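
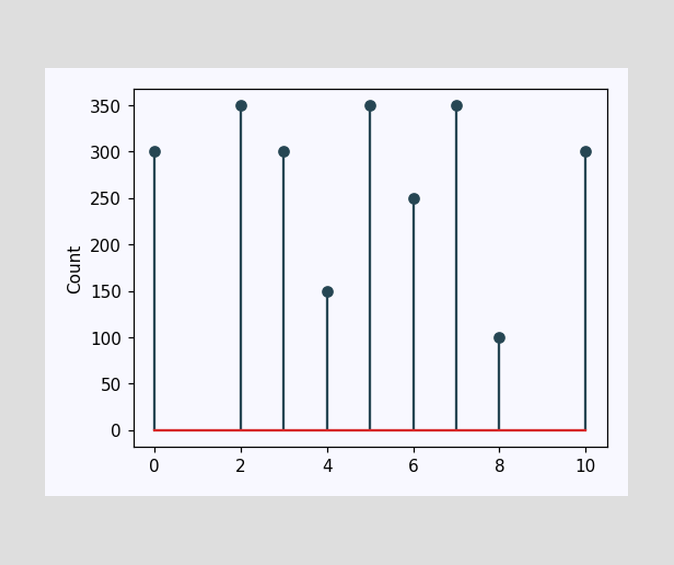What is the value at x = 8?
The stem at x=8 reaches 100.

100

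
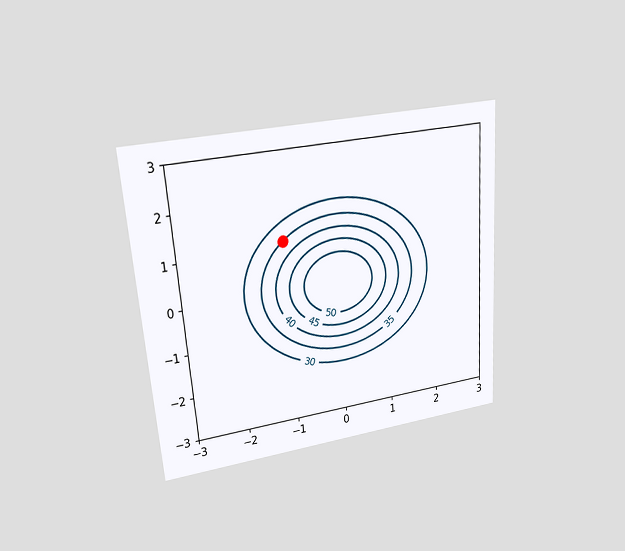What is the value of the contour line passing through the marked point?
The chart is tilted about 4° counter-clockwise and viewed at a slight angle. The marked point sits on the contour labelled 35.

35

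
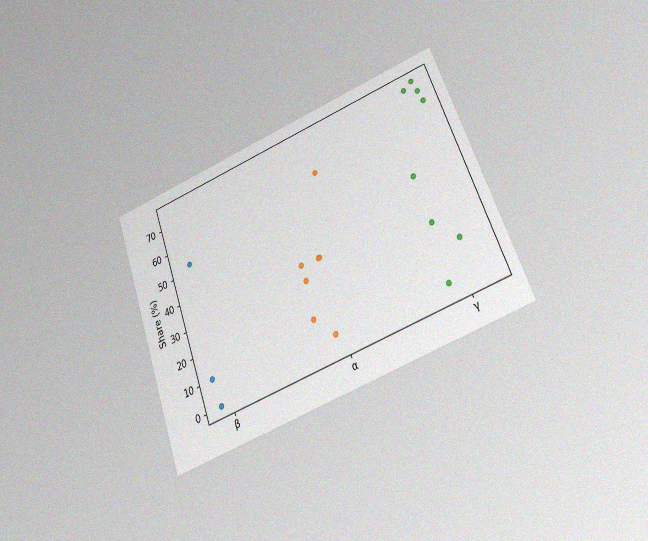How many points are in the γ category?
The chart is tilted about 20° counter-clockwise and viewed at a slight angle, with some photo noise. Counting the markers in the γ column gives 8.

8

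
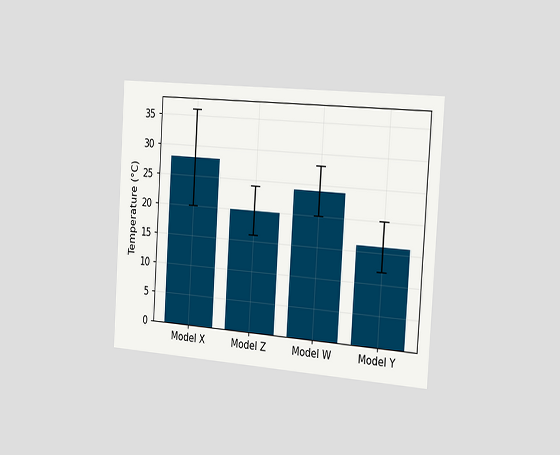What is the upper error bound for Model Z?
The chart is tilted about 4° clockwise and viewed slightly from the right. The Model Z bar's upper whisker reaches 24°C.

24°C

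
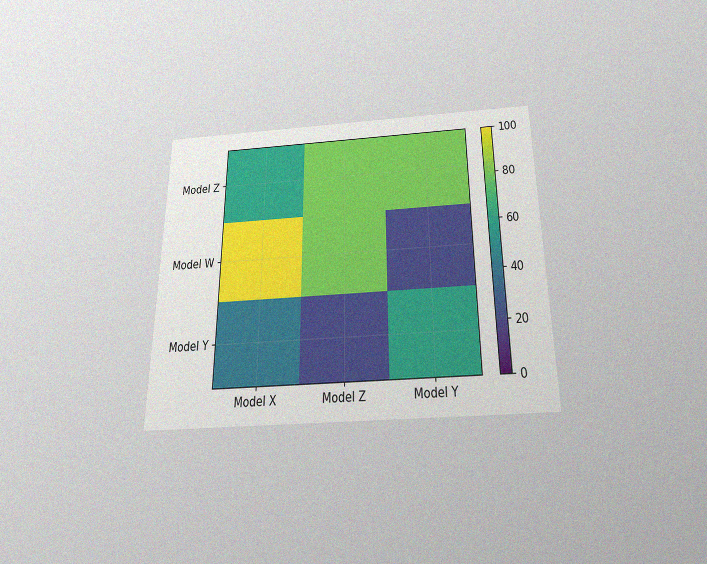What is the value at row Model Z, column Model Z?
80

The chart is viewed slightly from below, with some photo noise. Matching cell (Model Z, Model Z) against the colorbar gives 80.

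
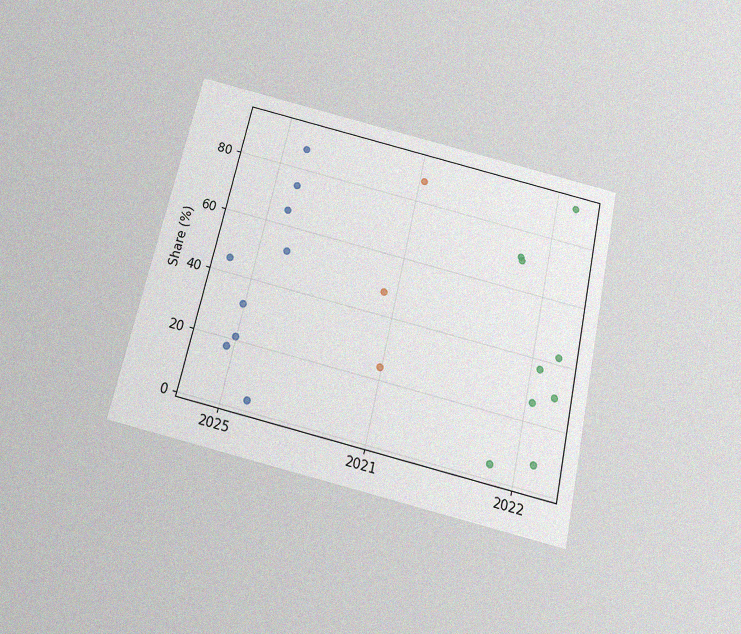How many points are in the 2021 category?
The chart is tilted about 13° clockwise and viewed slightly from below, with some photo noise. Counting the markers in the 2021 column gives 3.

3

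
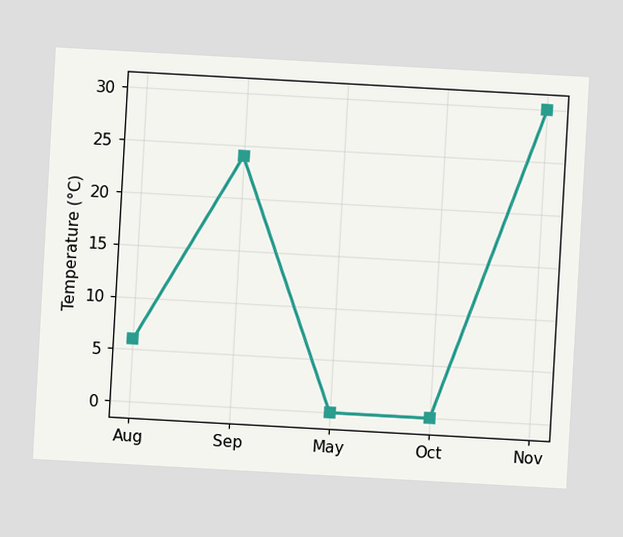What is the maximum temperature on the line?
30°C

The chart is tilted about 3° clockwise. The highest point is at Nov, and reading across to the y-axis gives 30°C.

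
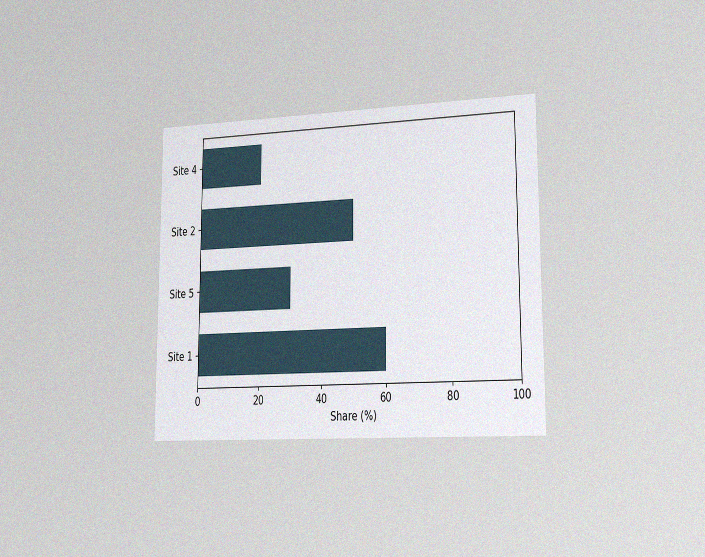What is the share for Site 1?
60%

The chart is viewed slightly from the right, with some photo noise. Reading along the chart's x-axis, the Site 1 bar reaches 60%.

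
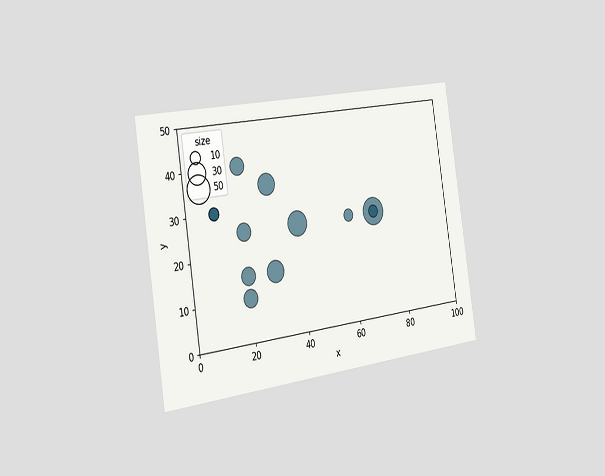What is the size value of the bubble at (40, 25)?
The chart is tilted about 9° counter-clockwise and viewed slightly from the left. Matching the bubble at (40, 25) against the size legend gives 40.

40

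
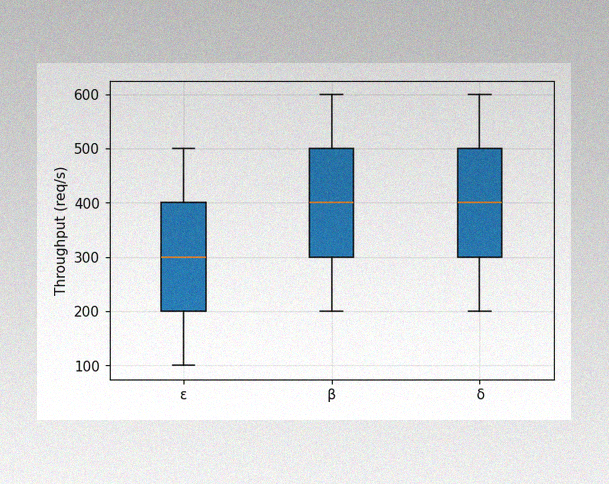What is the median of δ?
400req/s

The image has some photo noise and uneven lighting. The median line in the δ box sits at 400req/s.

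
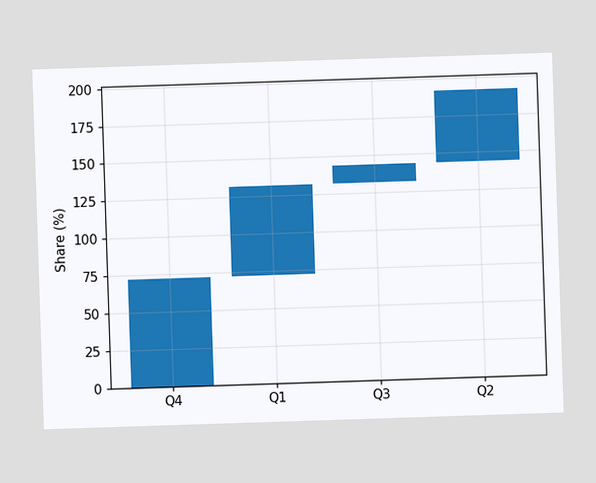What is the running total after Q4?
72%

After Q4 the running total reaches 72%.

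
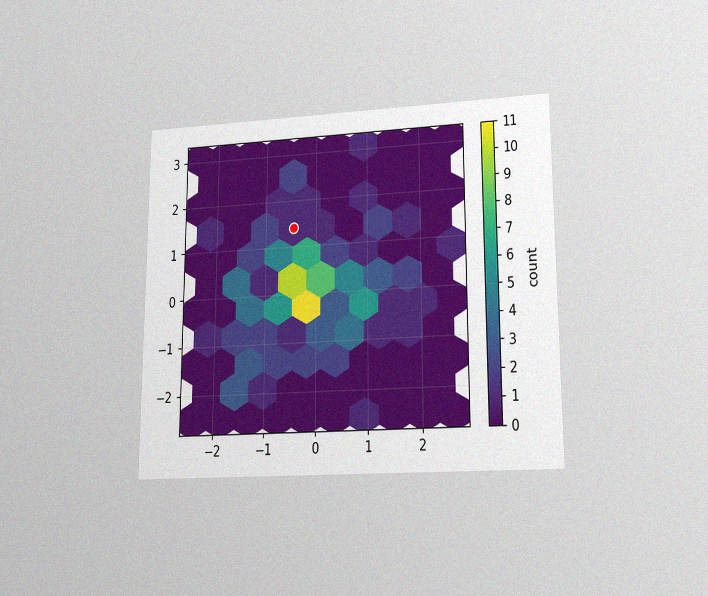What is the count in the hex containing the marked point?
1

The chart is viewed at a slight angle, with some photo noise. The marked hex reads 1 on the colorbar.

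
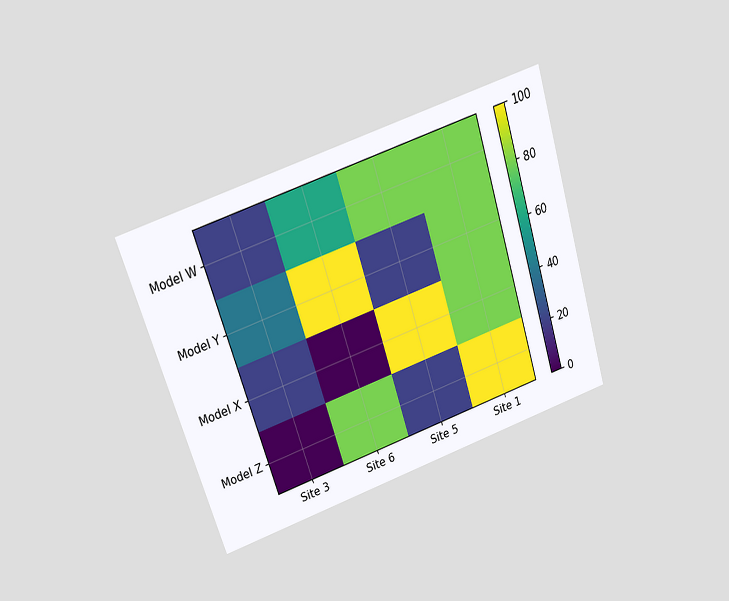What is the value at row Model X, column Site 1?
The chart is tilted about 18° counter-clockwise and viewed at a slight angle. Matching cell (Model X, Site 1) against the colorbar gives 80.

80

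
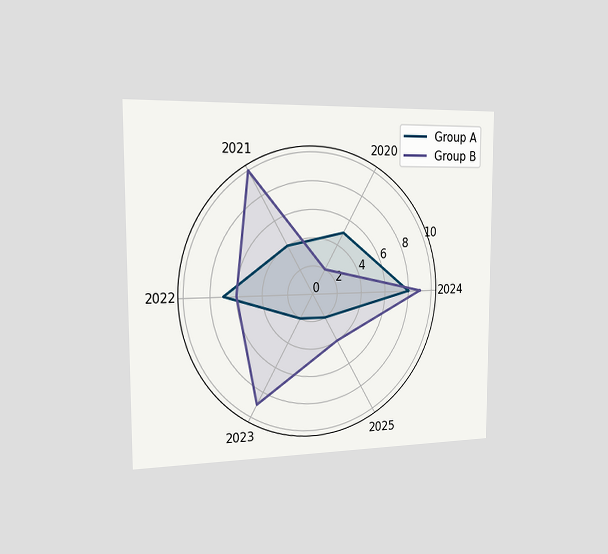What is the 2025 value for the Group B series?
The chart is viewed slightly from the left. On the 2025 axis, Group B reaches 4.

4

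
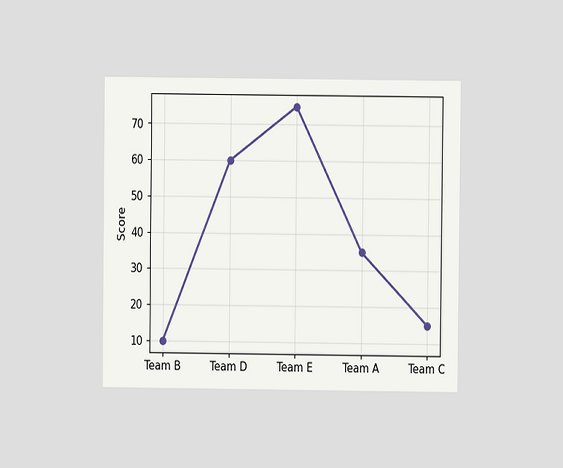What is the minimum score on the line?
The chart is viewed at a slight angle. The lowest point is at Team B, and reading across to the y-axis gives 10.

10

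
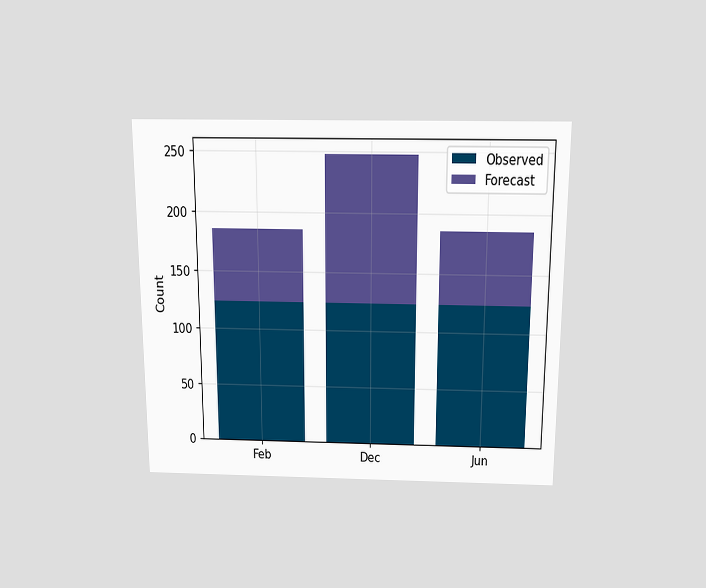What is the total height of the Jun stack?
186

The chart is viewed slightly from above. The Jun stack's top reaches 186 on the y-axis.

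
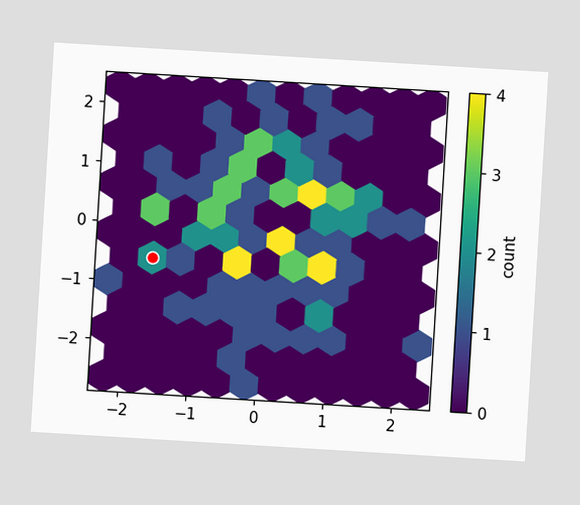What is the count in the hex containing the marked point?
The chart is tilted about 3° clockwise. The marked hex reads 2 on the colorbar.

2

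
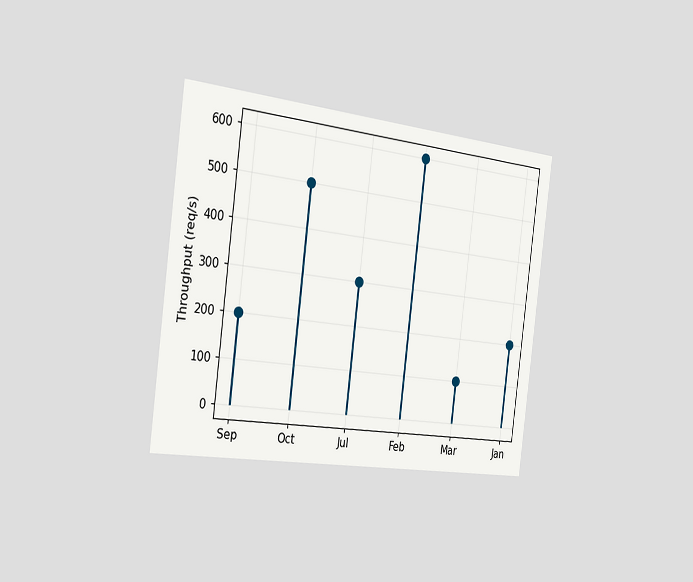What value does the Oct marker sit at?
500req/s

The chart is tilted about 7° clockwise and viewed slightly from the left. The Oct marker sits at 500req/s.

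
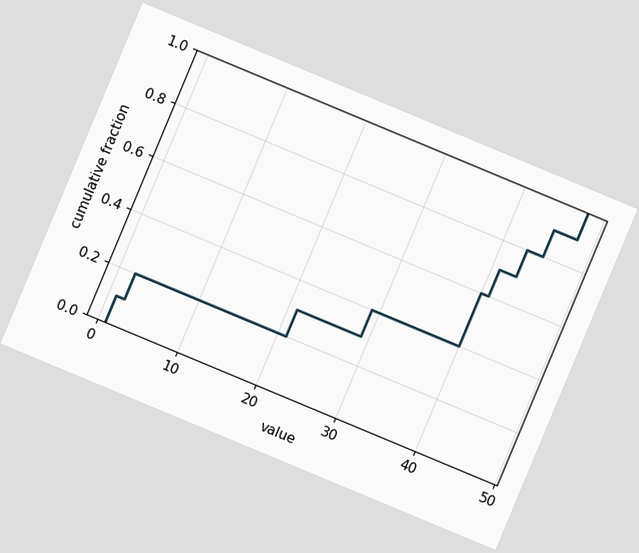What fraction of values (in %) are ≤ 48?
100%

The chart is tilted about 23° clockwise. At x=48 the ECDF step is at 100%.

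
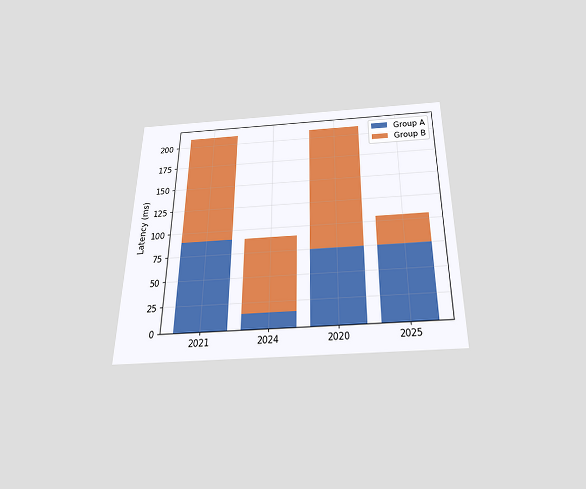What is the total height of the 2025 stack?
The chart is viewed slightly from below. The 2025 stack's top reaches 105ms on the y-axis.

105ms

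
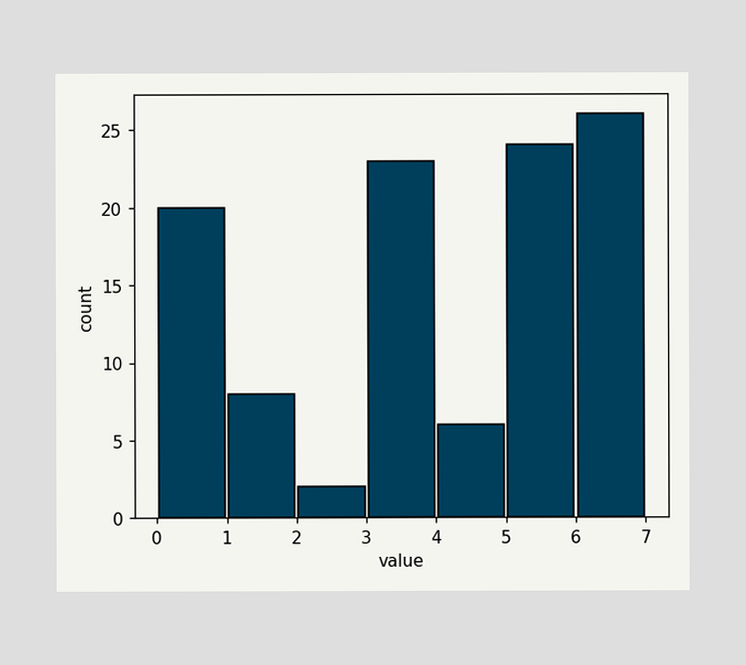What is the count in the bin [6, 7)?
The [6, 7) bin has height 26.

26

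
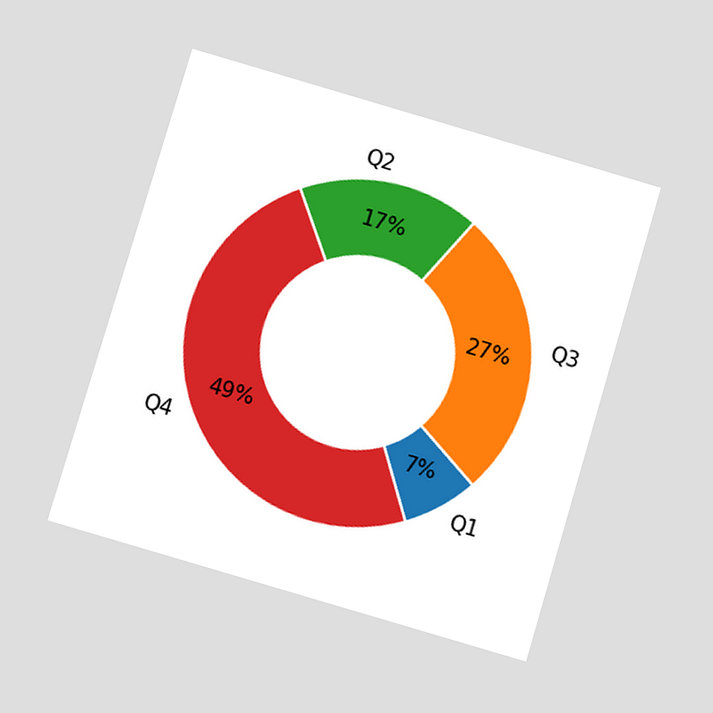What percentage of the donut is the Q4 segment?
49%

The chart is tilted about 16° clockwise and viewed at a slight angle. The Q4 segment takes up 49% of the ring.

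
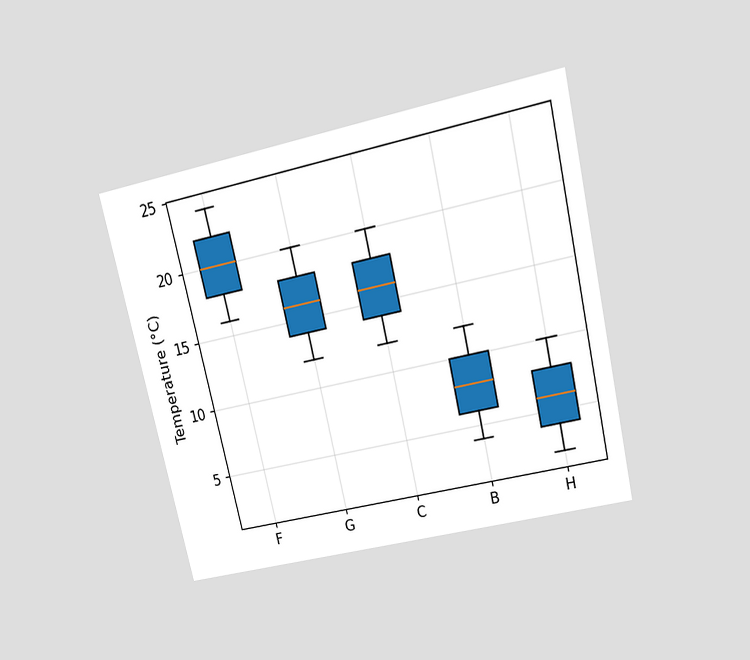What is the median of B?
The chart is tilted about 13° counter-clockwise and viewed slightly from above. The median line in the B box sits at 8°C.

8°C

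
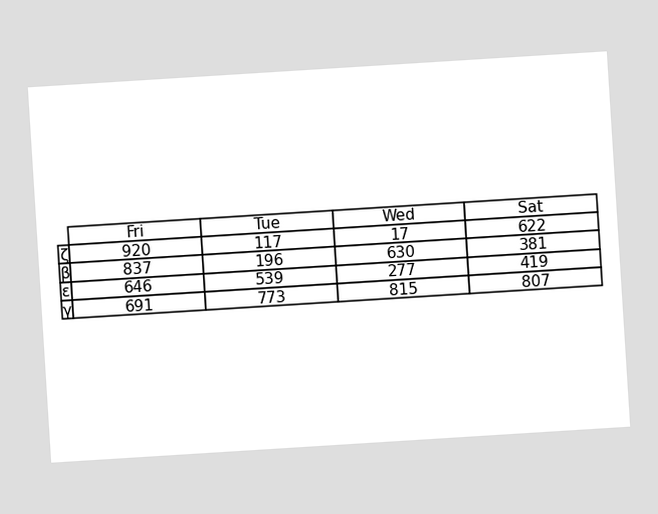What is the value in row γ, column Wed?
The chart is tilted about 4° counter-clockwise. The (γ, Wed) cell reads 815.

815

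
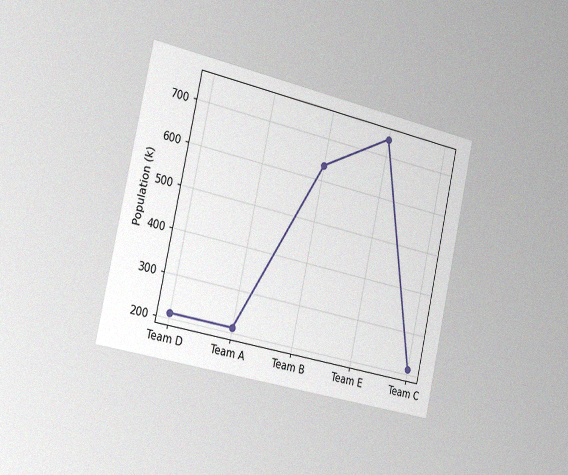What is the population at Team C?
The chart is tilted about 12° clockwise and viewed slightly from the left, with some photo noise. At Team C, the line is at 212k.

212k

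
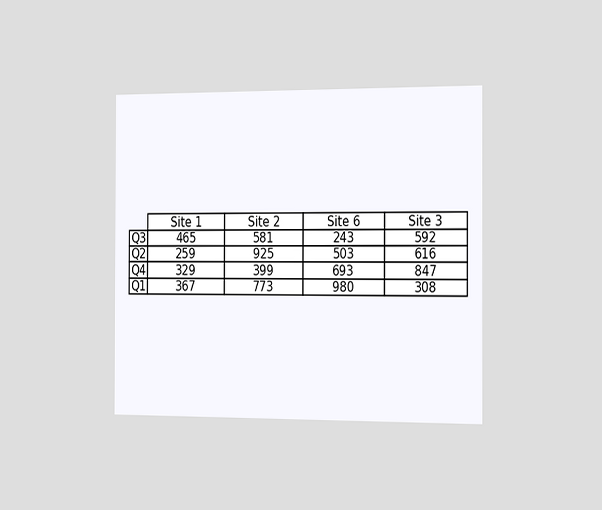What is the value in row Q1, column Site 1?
The chart is viewed slightly from the right. The (Q1, Site 1) cell reads 367.

367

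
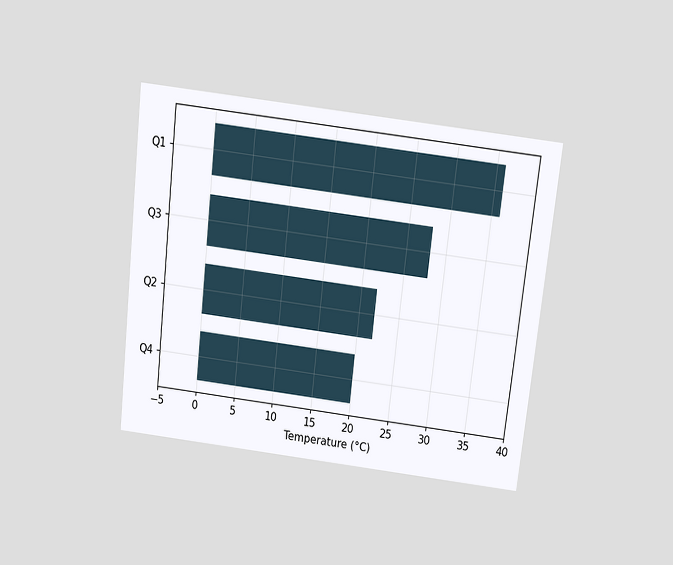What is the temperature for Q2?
22°C

The chart is tilted about 6° clockwise and viewed slightly from above. Reading along the chart's x-axis, the Q2 bar reaches 22°C.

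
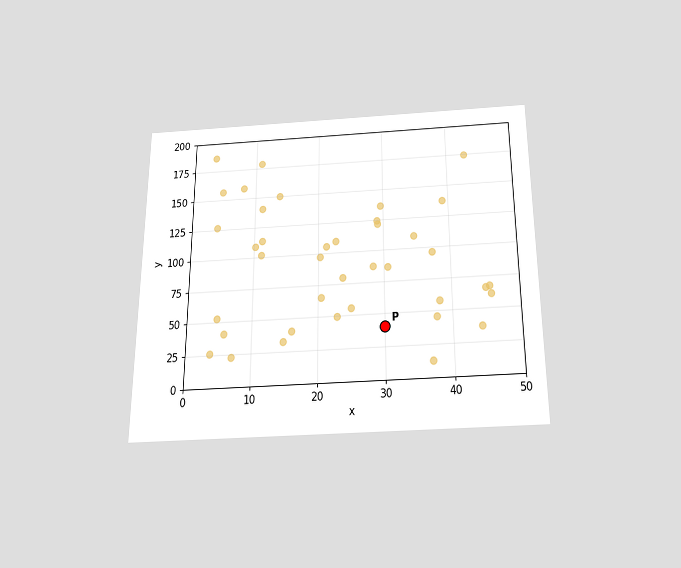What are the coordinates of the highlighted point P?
The chart is viewed slightly from below. Following the gridlines from P to each axis, P sits at (30, 40).

(30, 40)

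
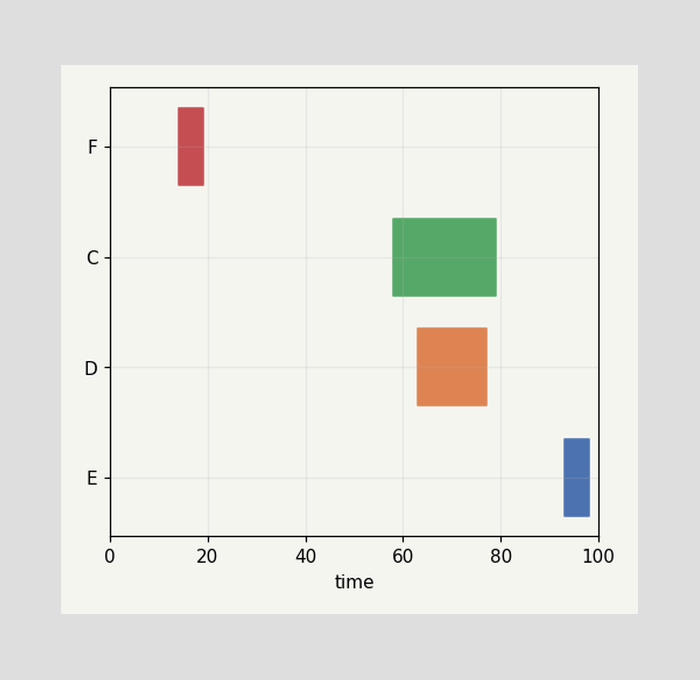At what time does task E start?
The E bar begins at t=93.

93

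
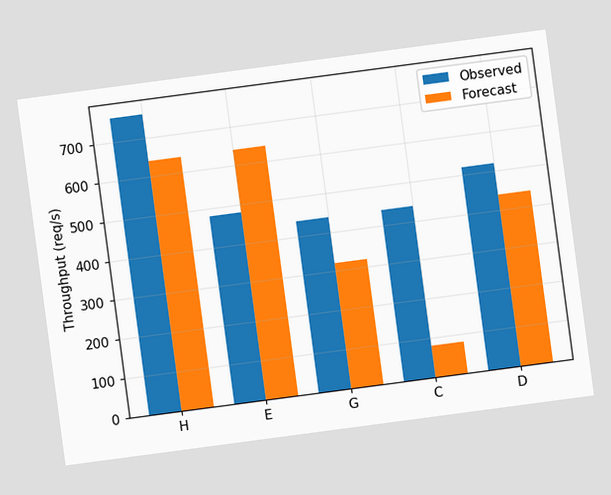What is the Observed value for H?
760req/s

The chart is tilted about 8° counter-clockwise. The Observed bar at H reaches 760req/s on the y-axis.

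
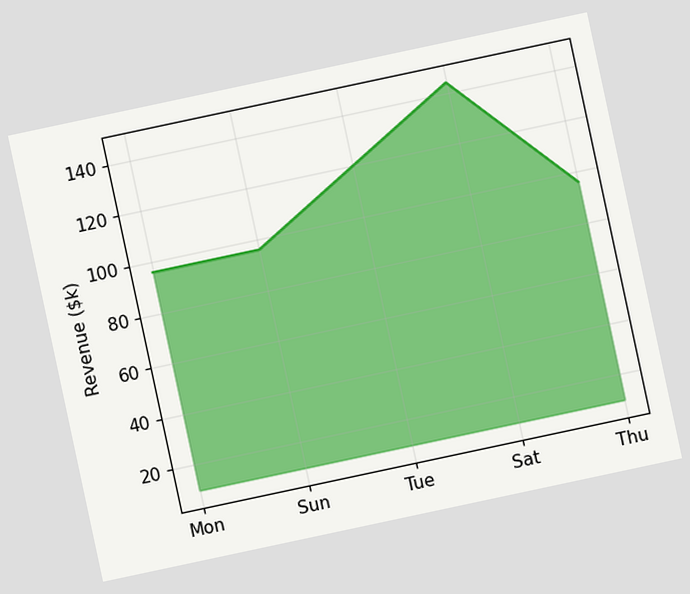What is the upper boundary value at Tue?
The chart is tilted about 12° counter-clockwise. At Tue the upper boundary is at $120k.

$120k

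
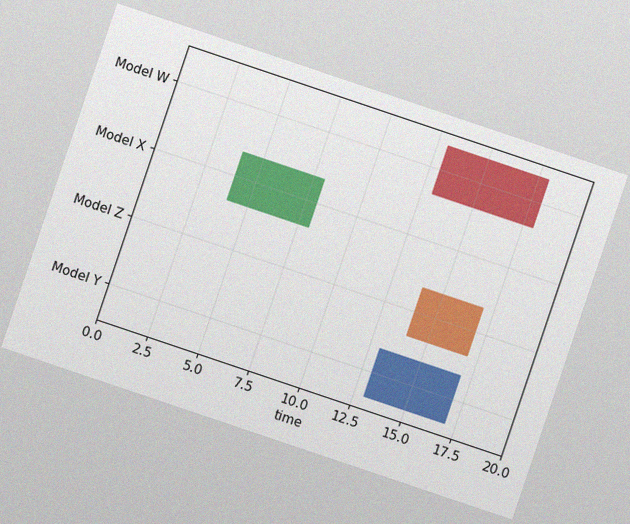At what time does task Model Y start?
13

The chart is tilted about 19° clockwise, with some photo noise. The Model Y bar begins at t=13.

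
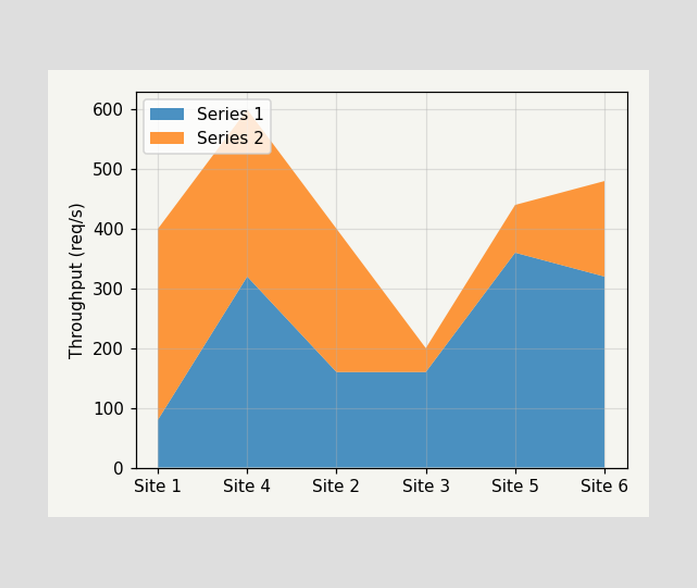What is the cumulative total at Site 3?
The stacked total at Site 3 reaches 200req/s.

200req/s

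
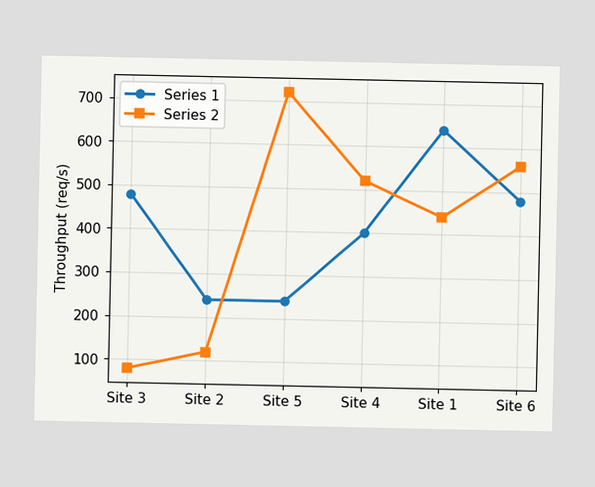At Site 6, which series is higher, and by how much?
At Site 6, Series 2 sits above the other line by 80req/s.

Series 2, by 80req/s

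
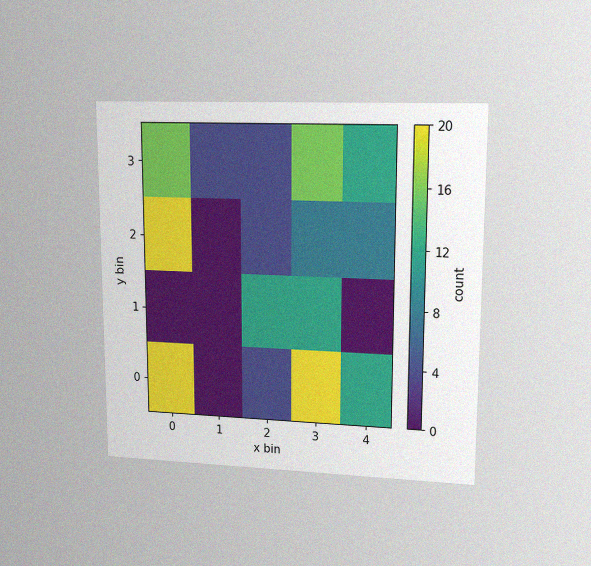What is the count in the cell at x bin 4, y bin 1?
0

The chart is viewed at a slight angle, with some photo noise. Matching the cell (4, 1) against the colorbar gives 0.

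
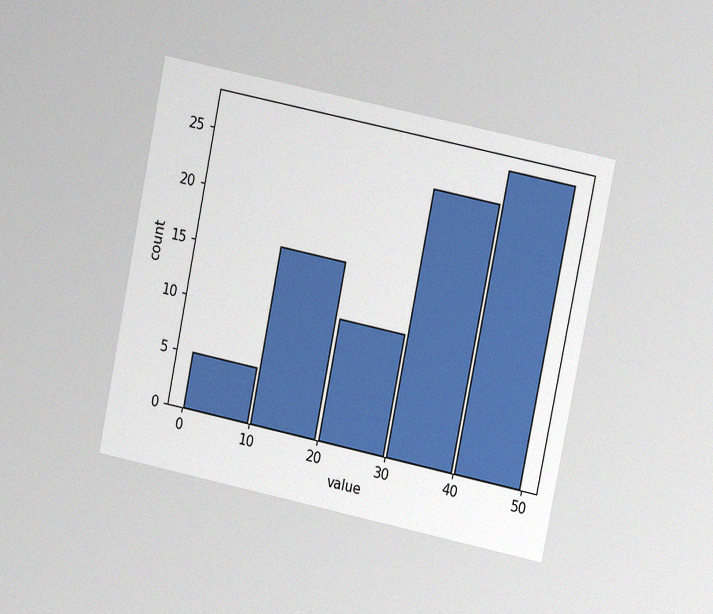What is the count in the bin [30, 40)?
The chart is tilted about 12° clockwise and viewed at a slight angle, with some photo noise. The [30, 40) bin has height 24.

24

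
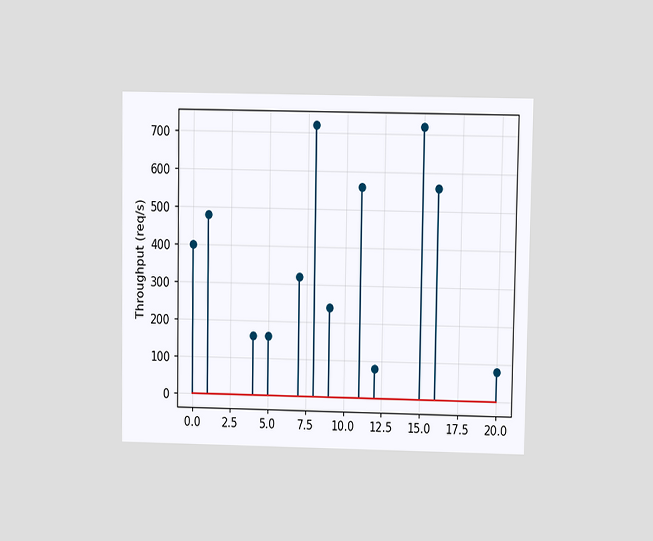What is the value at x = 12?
80req/s

The chart is viewed at a slight angle. The stem at x=12 reaches 80req/s.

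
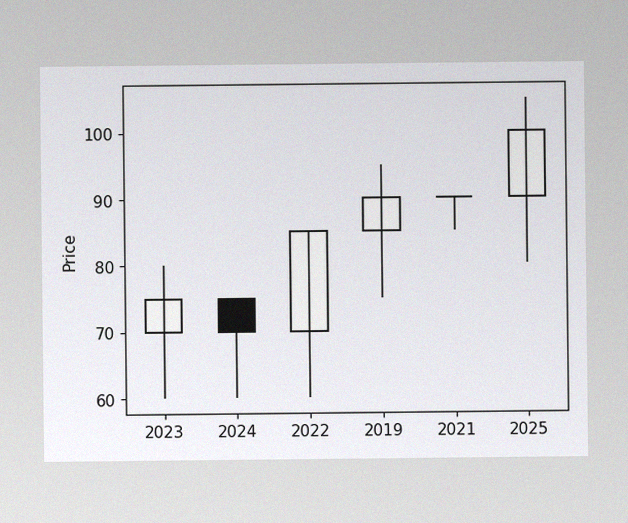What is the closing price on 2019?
90

The image has some photo noise and uneven lighting. The 2019 candle closes at 90.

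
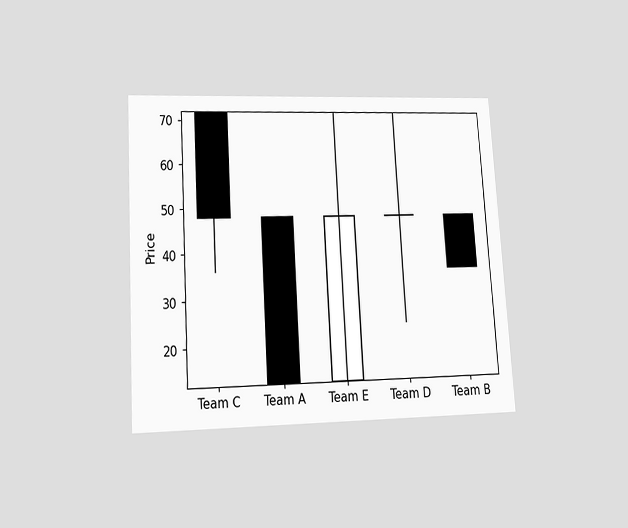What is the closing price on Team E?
The chart is tilted about 3° counter-clockwise and viewed at a slight angle. The Team E candle closes at 48.

48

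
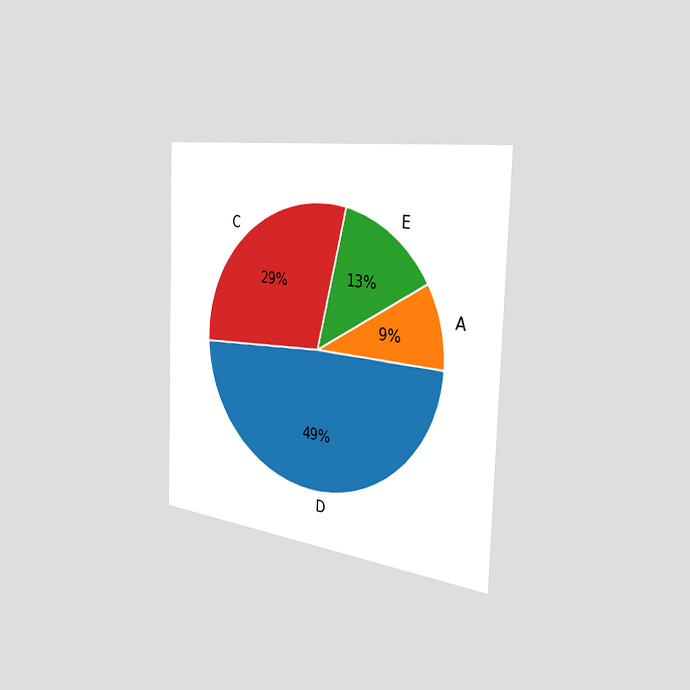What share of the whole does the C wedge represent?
29%

The chart is tilted about 2° clockwise and viewed slightly from the right. The C slice takes up 29% of the pie.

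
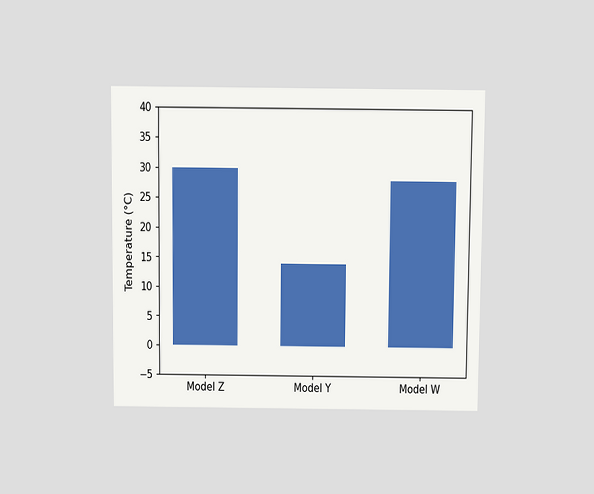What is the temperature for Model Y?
The chart is viewed slightly from above. Reading along the chart's y-axis, the Model Y bar reaches 14°C.

14°C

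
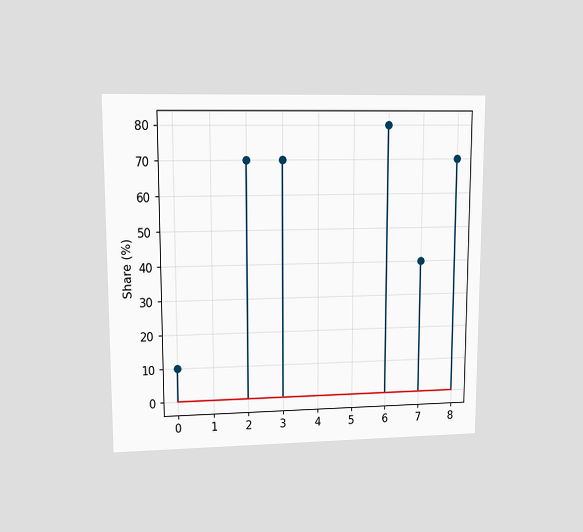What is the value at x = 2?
70%

The chart is viewed at a slight angle. The stem at x=2 reaches 70%.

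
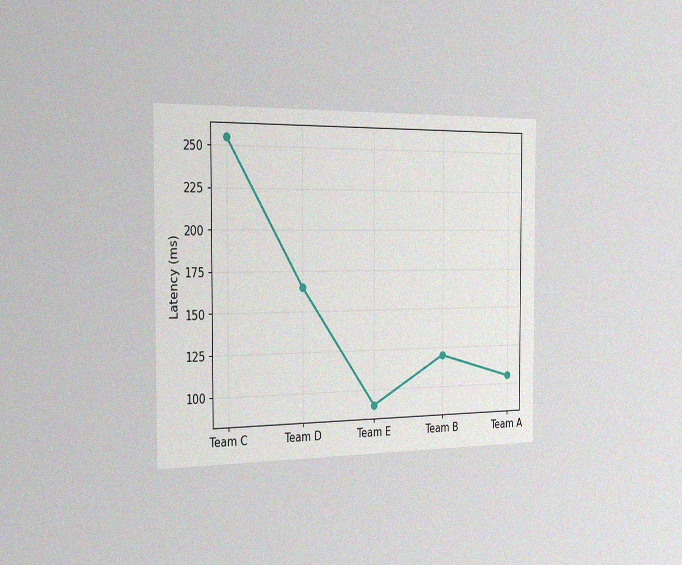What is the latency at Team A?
The chart is viewed slightly from the left, with some photo noise. At Team A, the line is at 105ms.

105ms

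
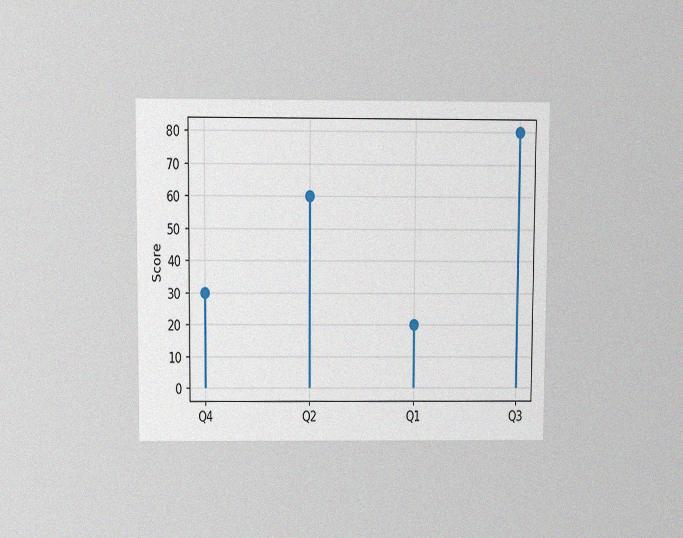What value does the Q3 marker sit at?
80

The chart is viewed slightly from above, with some photo noise. The Q3 marker sits at 80.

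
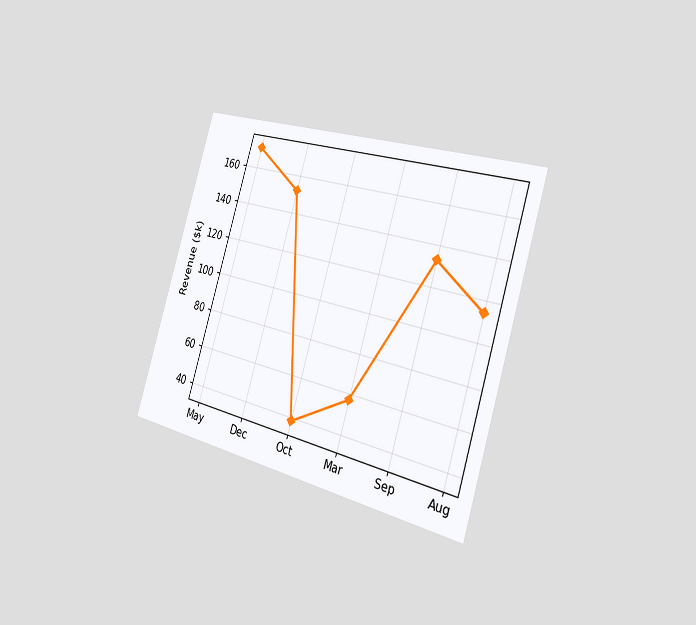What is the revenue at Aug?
$114k

The chart is tilted about 17° clockwise and viewed slightly from the right. At Aug, the line is at $114k.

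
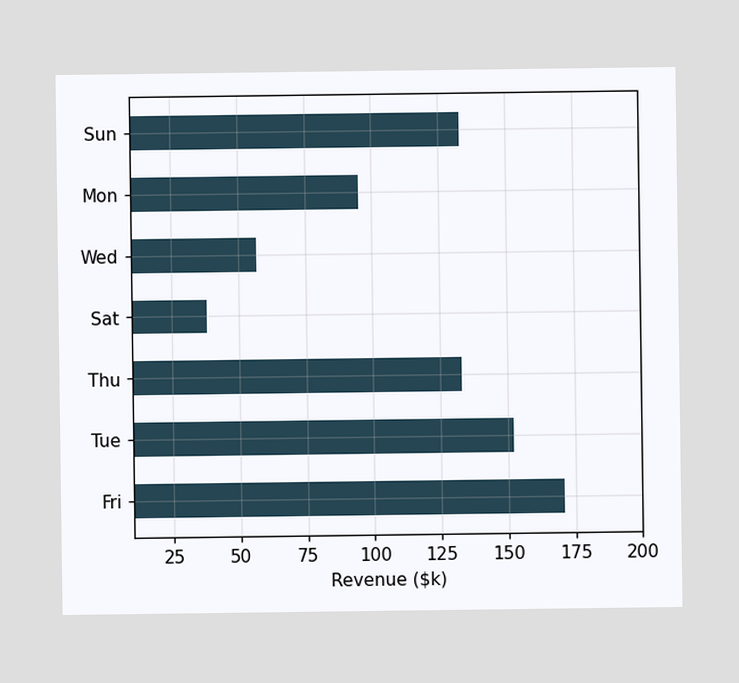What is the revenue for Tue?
$152k

Reading along the chart's x-axis, the Tue bar reaches $152k.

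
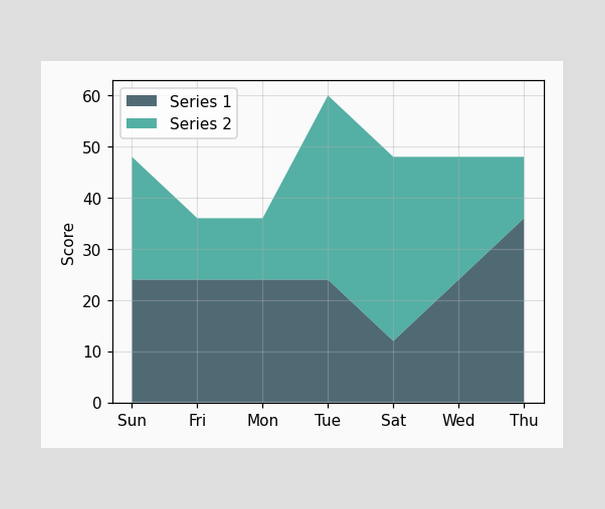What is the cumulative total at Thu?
The stacked total at Thu reaches 48.

48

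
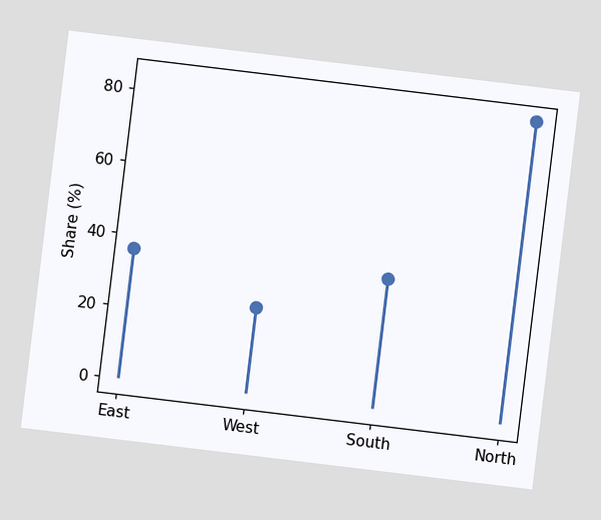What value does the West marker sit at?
The chart is tilted about 7° clockwise. The West marker sits at 24%.

24%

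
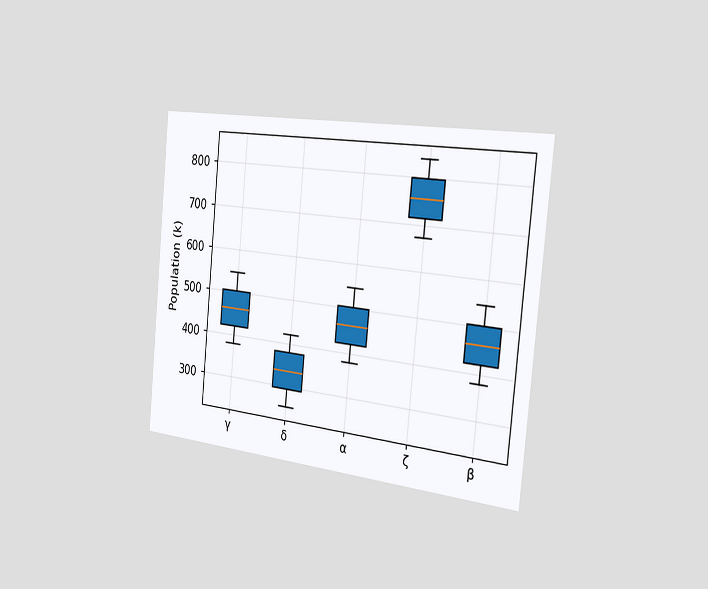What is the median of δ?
The chart is tilted about 6° clockwise and viewed slightly from the right. The median line in the δ box sits at 336k.

336k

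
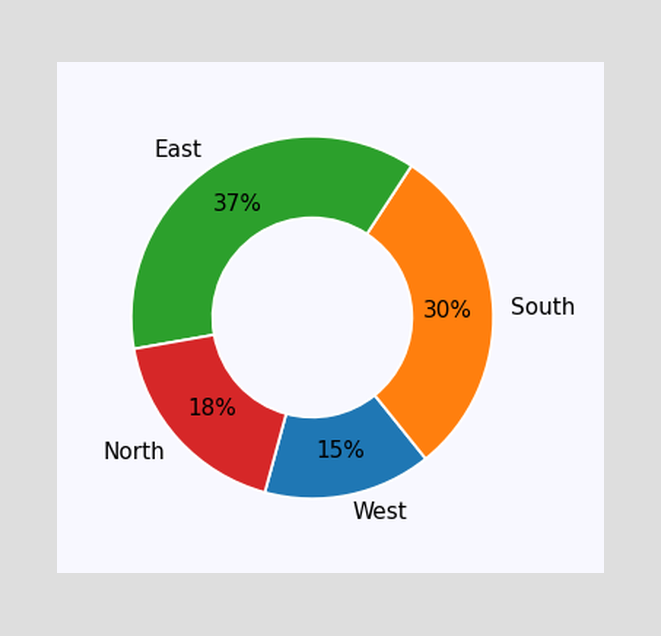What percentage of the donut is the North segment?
18%

The North segment takes up 18% of the ring.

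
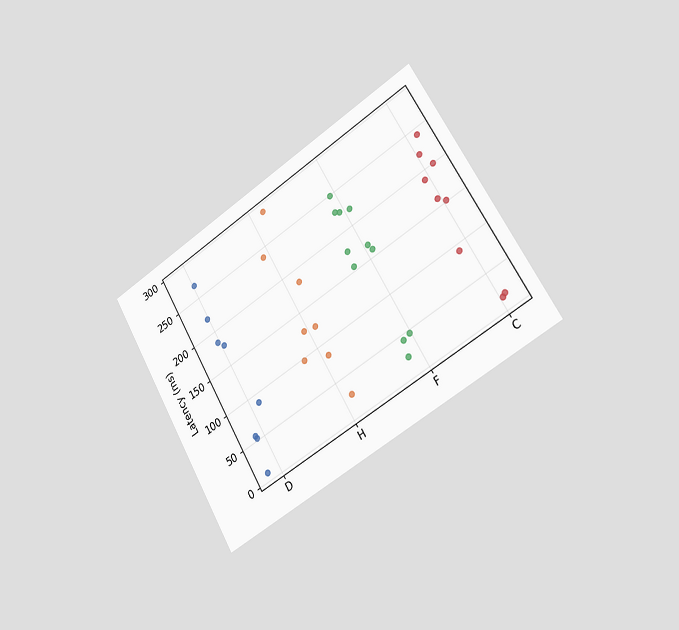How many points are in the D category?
8

The chart is tilted about 30° counter-clockwise and viewed slightly from the right. Counting the markers in the D column gives 8.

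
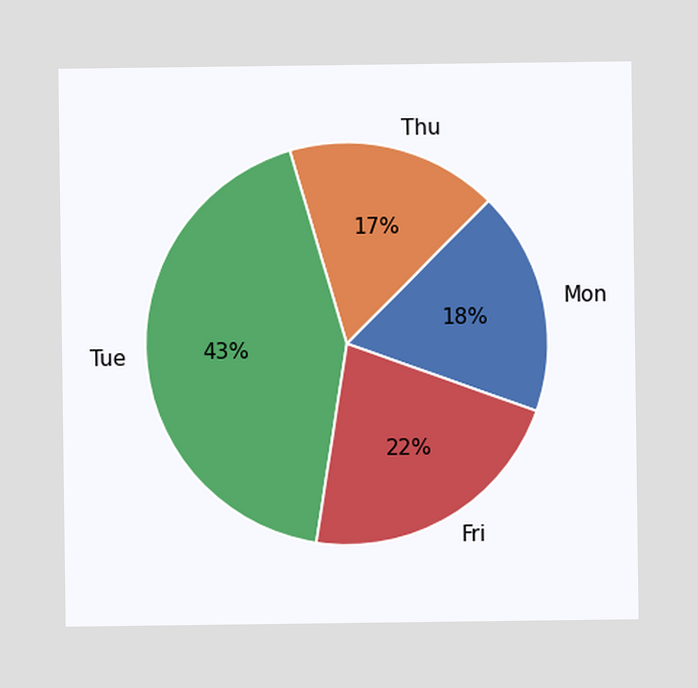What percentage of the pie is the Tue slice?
The Tue slice takes up 43% of the pie.

43%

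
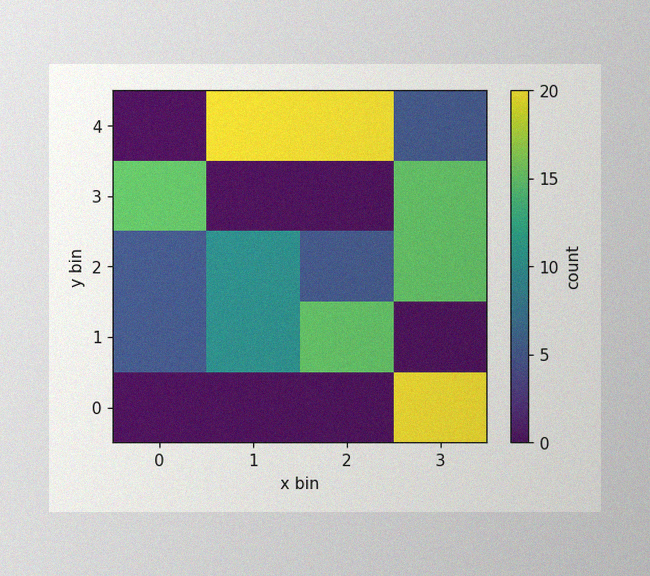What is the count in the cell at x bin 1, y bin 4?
The image has some photo noise and uneven lighting. Matching the cell (1, 4) against the colorbar gives 20.

20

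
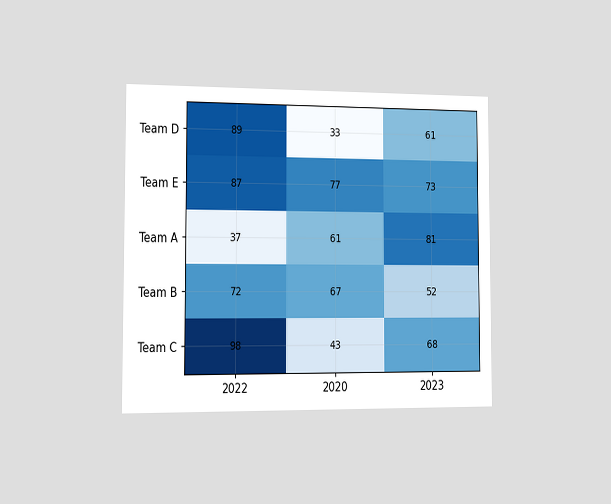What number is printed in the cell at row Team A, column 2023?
The chart is viewed slightly from the left. The (Team A, 2023) cell reads 81.

81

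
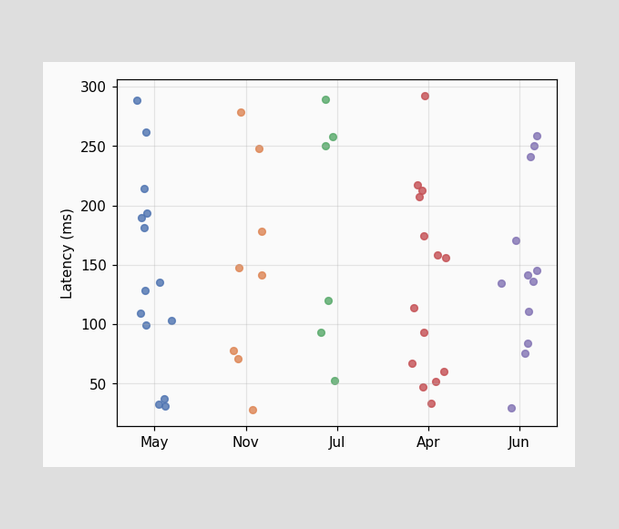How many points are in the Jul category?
Counting the markers in the Jul column gives 6.

6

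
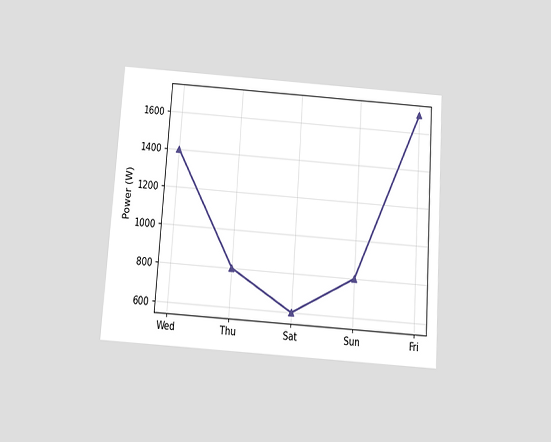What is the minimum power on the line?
The chart is tilted about 4° clockwise and viewed slightly from below. The lowest point is at Sat, and reading across to the y-axis gives 600W.

600W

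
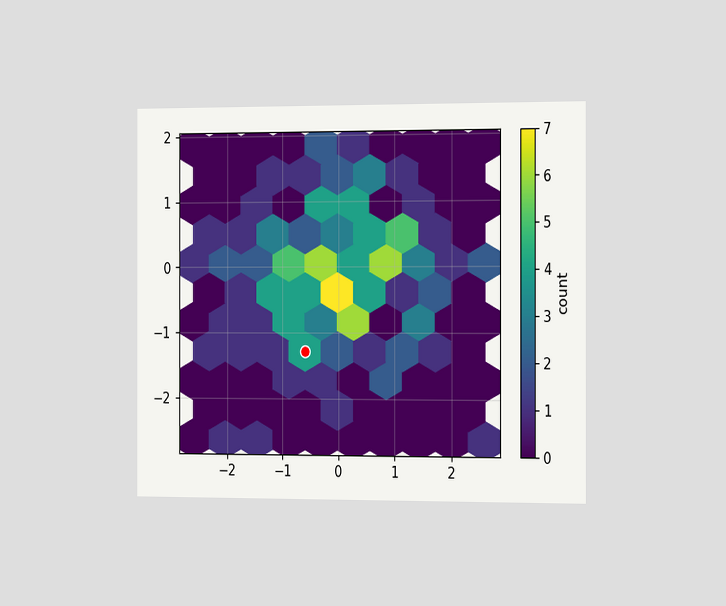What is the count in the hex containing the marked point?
The chart is viewed slightly from the right. The marked hex reads 4 on the colorbar.

4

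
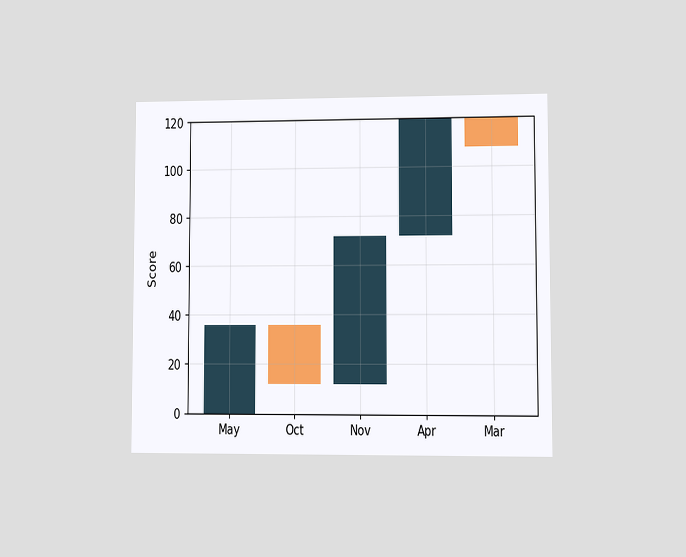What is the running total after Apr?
The chart is viewed at a slight angle. After Apr the running total reaches 120.

120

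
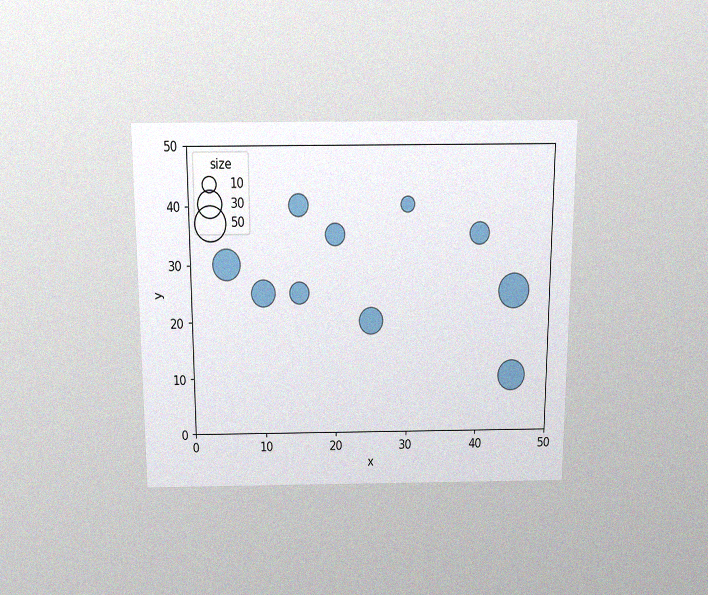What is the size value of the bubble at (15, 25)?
20

The chart is viewed slightly from above, with some photo noise. Matching the bubble at (15, 25) against the size legend gives 20.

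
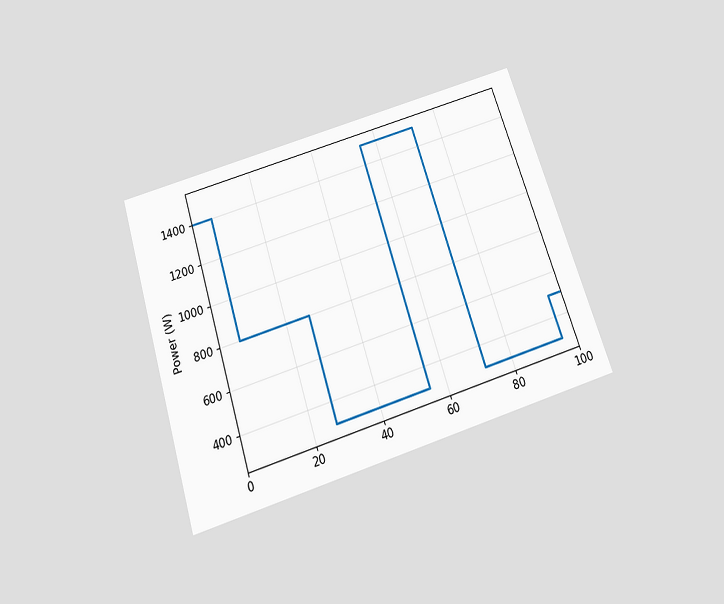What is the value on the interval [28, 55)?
300W

The chart is tilted about 18° counter-clockwise and viewed slightly from below. On [28, 55) the step sits at 300W.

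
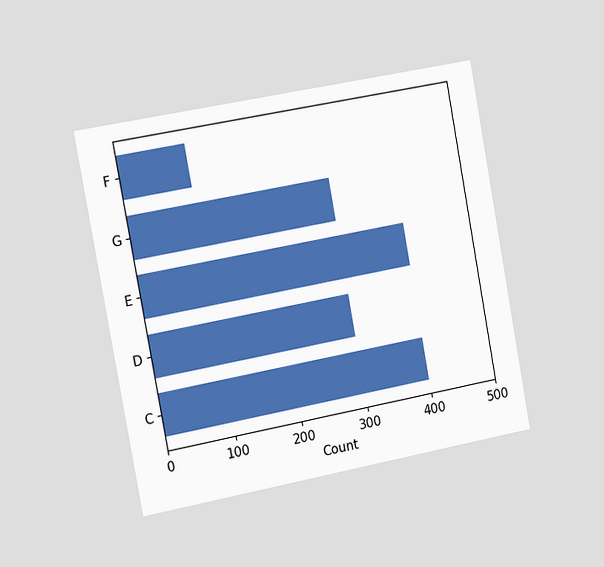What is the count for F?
100

The chart is tilted about 10° counter-clockwise and viewed slightly from the left. Reading along the chart's x-axis, the F bar reaches 100.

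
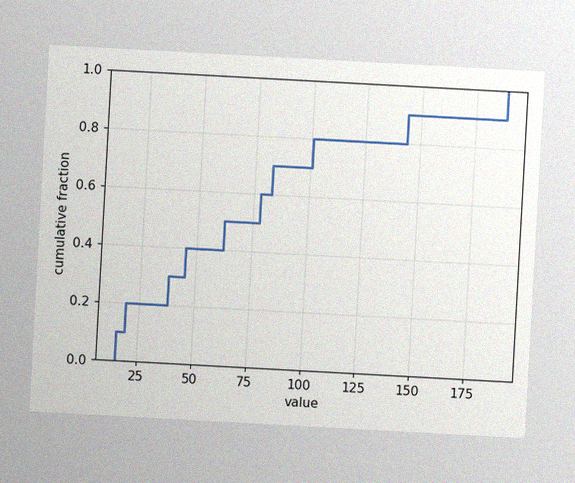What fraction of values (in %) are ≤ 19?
20%

The chart is tilted about 3° clockwise, with some photo noise. At x=19 the ECDF step is at 20%.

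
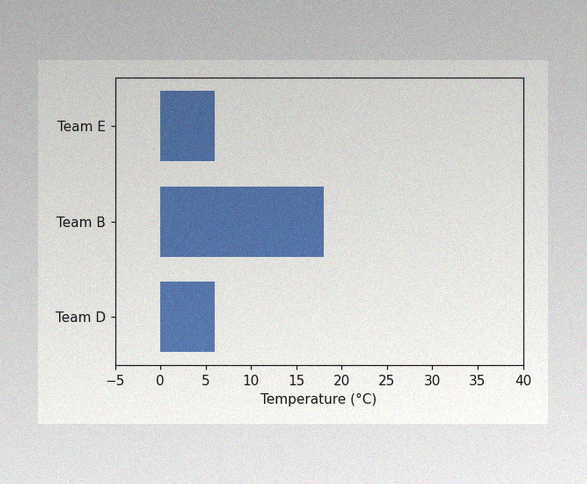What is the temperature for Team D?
The image has some photo noise and uneven lighting. Reading along the chart's x-axis, the Team D bar reaches 6°C.

6°C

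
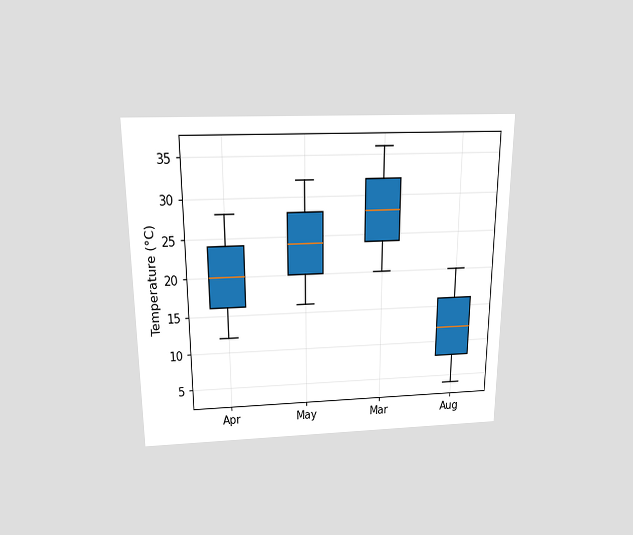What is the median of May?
The chart is viewed slightly from above. The median line in the May box sits at 24°C.

24°C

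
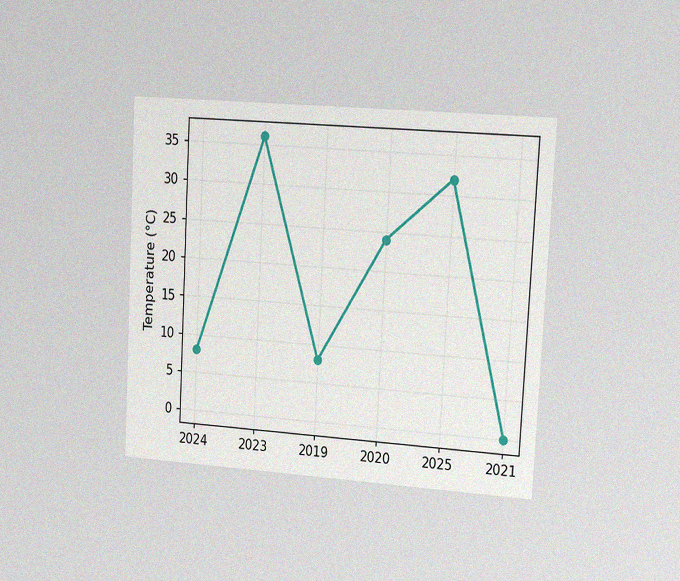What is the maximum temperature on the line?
The chart is tilted about 3° clockwise and viewed slightly from the right, with some photo noise. The highest point is at 2023, and reading across to the y-axis gives 36°C.

36°C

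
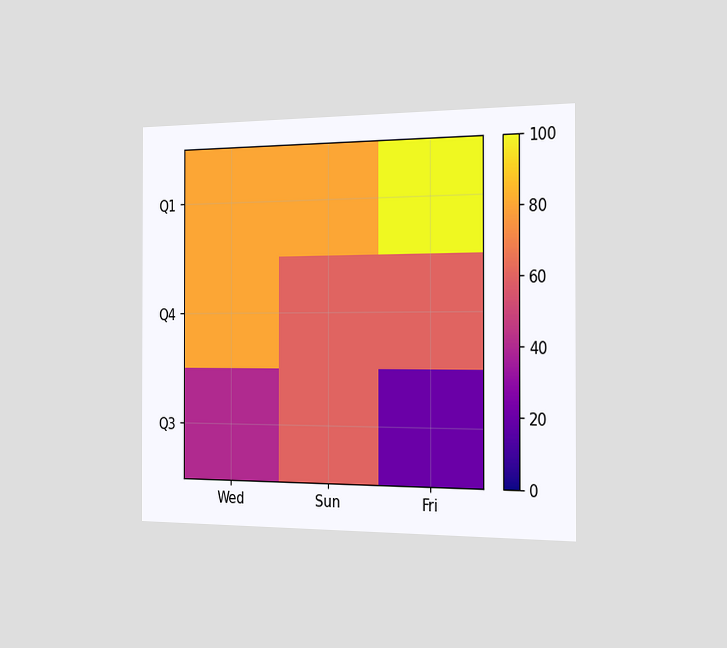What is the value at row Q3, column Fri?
The chart is viewed slightly from the right. Matching cell (Q3, Fri) against the colorbar gives 20.

20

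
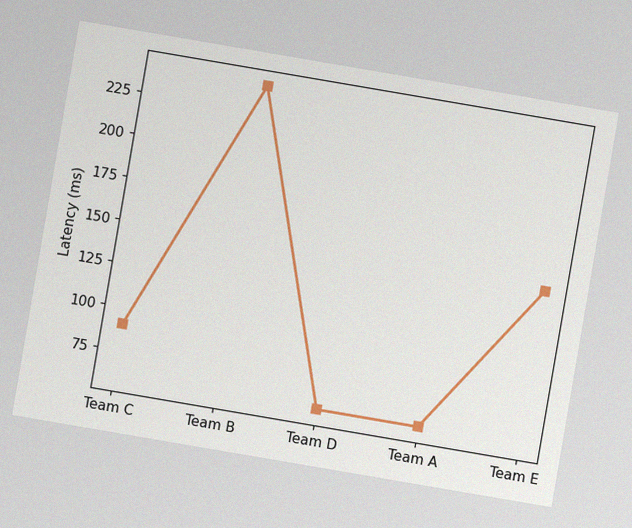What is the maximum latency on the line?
The chart is tilted about 10° clockwise, with some photo noise. The highest point is at Team B, and reading across to the y-axis gives 240ms.

240ms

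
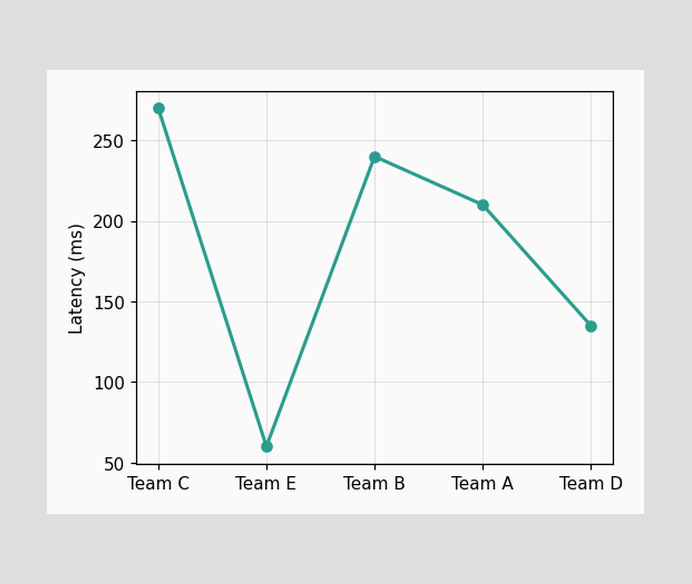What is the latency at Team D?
135ms

At Team D, the line is at 135ms.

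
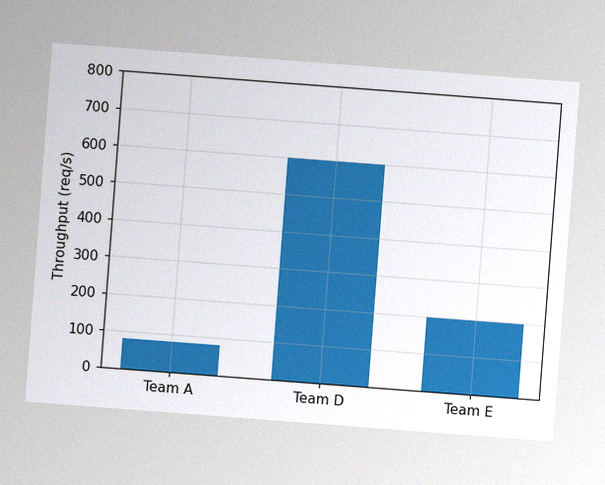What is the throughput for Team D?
600req/s

The chart is tilted about 4° clockwise, with some photo noise. Reading along the chart's y-axis, the Team D bar reaches 600req/s.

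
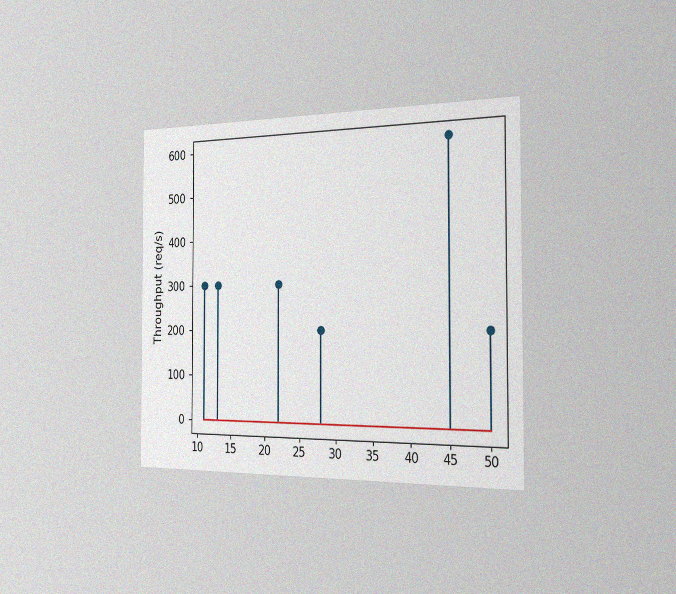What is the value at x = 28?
The chart is viewed slightly from the right, with some photo noise. The stem at x=28 reaches 200req/s.

200req/s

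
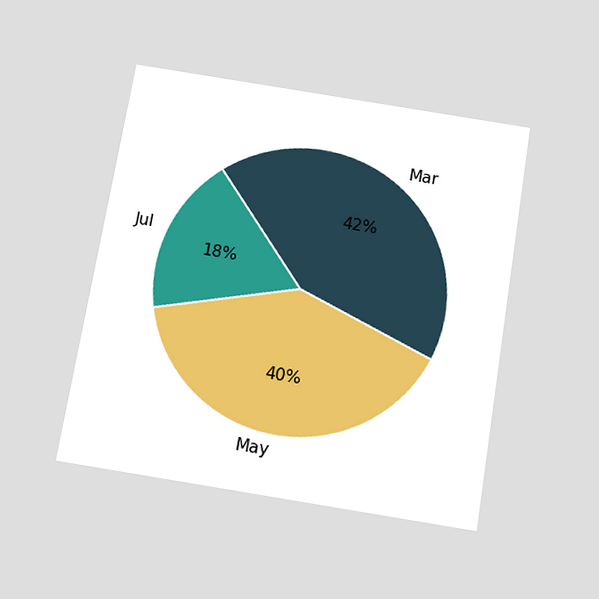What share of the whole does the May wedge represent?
The chart is tilted about 9° clockwise and viewed slightly from below. The May slice takes up 40% of the pie.

40%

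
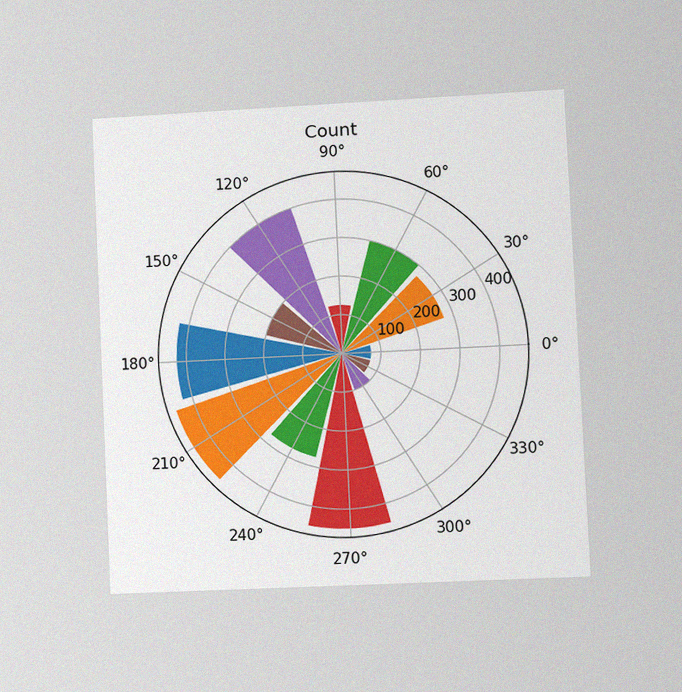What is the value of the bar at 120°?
The chart is tilted about 3° counter-clockwise and viewed slightly from the right, with some photo noise. The bar at 120° reaches 400 on the radial axis.

400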